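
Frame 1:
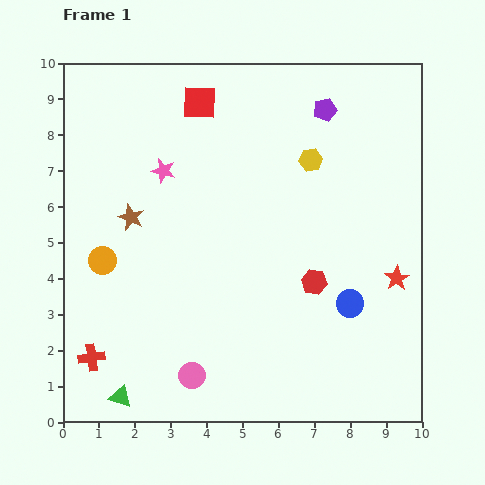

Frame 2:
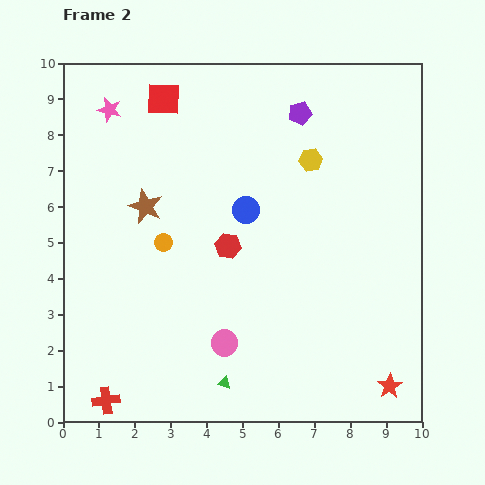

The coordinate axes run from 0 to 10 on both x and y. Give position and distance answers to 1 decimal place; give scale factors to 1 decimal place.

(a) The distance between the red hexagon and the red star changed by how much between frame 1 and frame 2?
+3.7

Distance in frame 1: 2.3. Distance in frame 2: 6.0.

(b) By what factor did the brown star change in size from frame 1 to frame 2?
1.3×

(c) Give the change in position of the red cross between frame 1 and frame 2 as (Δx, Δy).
(0.4, -1.2)

The red cross was at (0.8, 1.8) in frame 1 and (1.2, 0.6) in frame 2.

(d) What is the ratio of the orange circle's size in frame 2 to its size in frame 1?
0.6×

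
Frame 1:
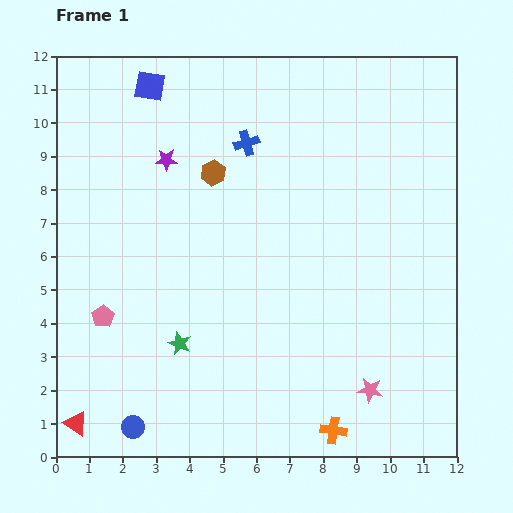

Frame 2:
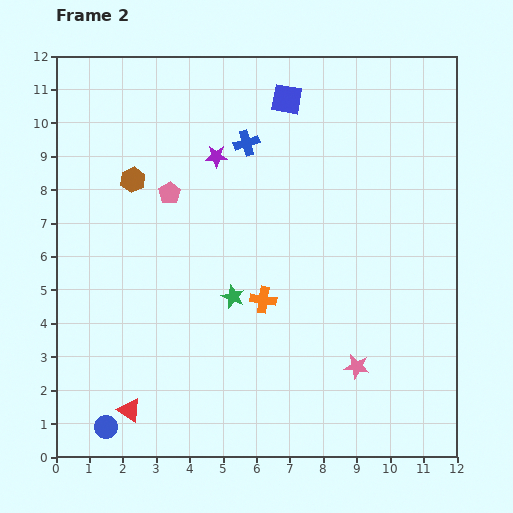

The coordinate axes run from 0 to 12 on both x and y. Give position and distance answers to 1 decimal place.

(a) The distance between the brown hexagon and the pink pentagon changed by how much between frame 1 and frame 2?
-4.2

Distance in frame 1: 5.4. Distance in frame 2: 1.2.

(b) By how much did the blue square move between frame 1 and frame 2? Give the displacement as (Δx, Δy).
(4.1, -0.4)

The blue square was at (2.8, 11.1) in frame 1 and (6.9, 10.7) in frame 2.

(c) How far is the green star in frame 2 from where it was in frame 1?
2.1

The green star moved from (3.7, 3.4) to (5.3, 4.8), a distance of √(1.6² + 1.4²) ≈ 2.1.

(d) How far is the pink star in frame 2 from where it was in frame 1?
0.8

The pink star moved from (9.4, 2.0) to (9.0, 2.7), a distance of √(0.4² + 0.7²) ≈ 0.8.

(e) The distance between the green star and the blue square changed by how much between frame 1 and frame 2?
-1.7

Distance in frame 1: 7.8. Distance in frame 2: 6.1.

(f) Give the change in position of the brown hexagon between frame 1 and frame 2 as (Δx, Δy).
(-2.4, -0.2)

The brown hexagon was at (4.7, 8.5) in frame 1 and (2.3, 8.3) in frame 2.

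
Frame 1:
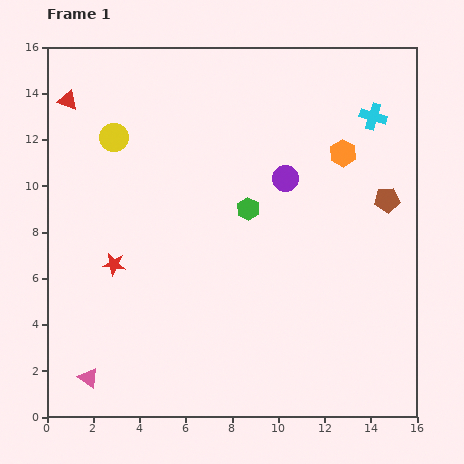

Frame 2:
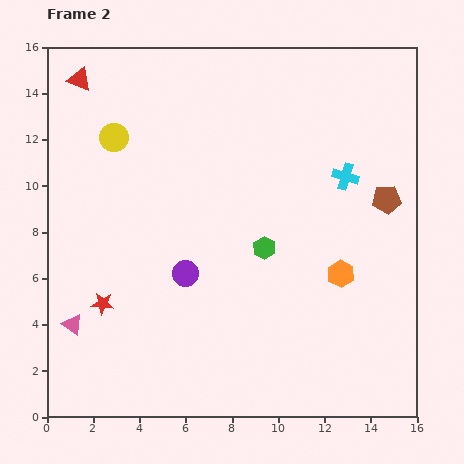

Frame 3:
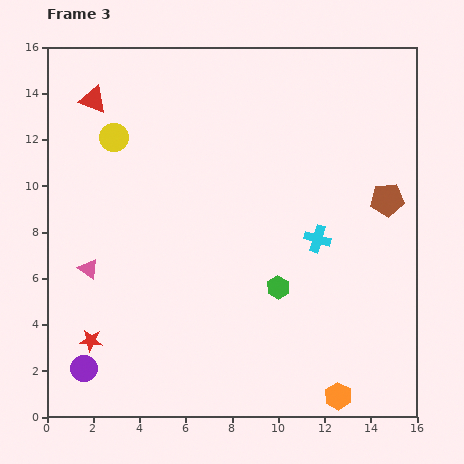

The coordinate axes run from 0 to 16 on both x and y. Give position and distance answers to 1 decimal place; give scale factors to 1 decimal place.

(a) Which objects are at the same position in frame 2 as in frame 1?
the yellow circle, the brown pentagon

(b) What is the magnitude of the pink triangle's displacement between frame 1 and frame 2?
2.4

The pink triangle moved from (1.8, 1.7) to (1.1, 4.0), a distance of √(0.7² + 2.3²) ≈ 2.4.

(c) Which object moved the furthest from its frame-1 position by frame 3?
the purple circle

(moved 12.0; next 10.5)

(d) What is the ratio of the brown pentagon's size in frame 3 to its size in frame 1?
1.3×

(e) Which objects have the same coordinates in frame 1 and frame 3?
the yellow circle, the brown pentagon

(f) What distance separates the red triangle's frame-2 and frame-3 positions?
1.1

The red triangle moved from (1.4, 14.6) to (2.0, 13.7), a distance of √(0.6² + 0.9²) ≈ 1.1.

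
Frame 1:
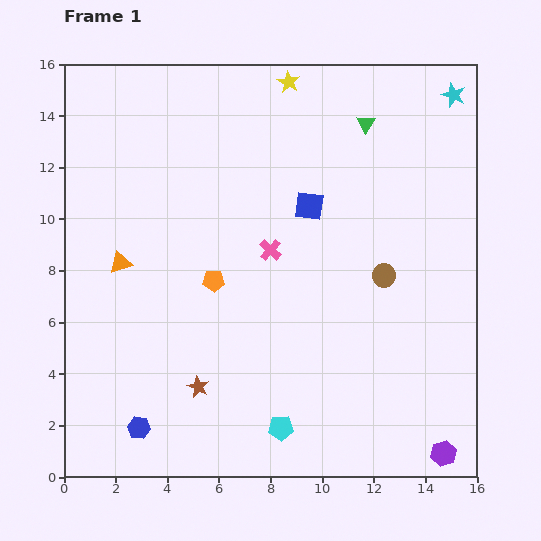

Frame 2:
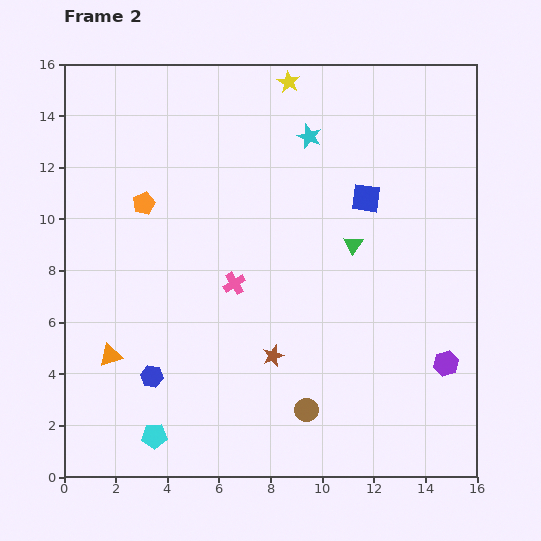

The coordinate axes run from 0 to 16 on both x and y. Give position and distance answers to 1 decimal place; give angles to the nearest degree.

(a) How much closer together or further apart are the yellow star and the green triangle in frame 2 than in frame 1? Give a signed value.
+3.4

Distance in frame 1: 3.4. Distance in frame 2: 6.8.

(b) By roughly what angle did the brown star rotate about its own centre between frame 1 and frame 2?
25° clockwise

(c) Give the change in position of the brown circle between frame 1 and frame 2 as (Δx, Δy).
(-3.0, -5.2)

The brown circle was at (12.4, 7.8) in frame 1 and (9.4, 2.6) in frame 2.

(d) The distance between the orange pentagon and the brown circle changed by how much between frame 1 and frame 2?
+3.6

Distance in frame 1: 6.6. Distance in frame 2: 10.2.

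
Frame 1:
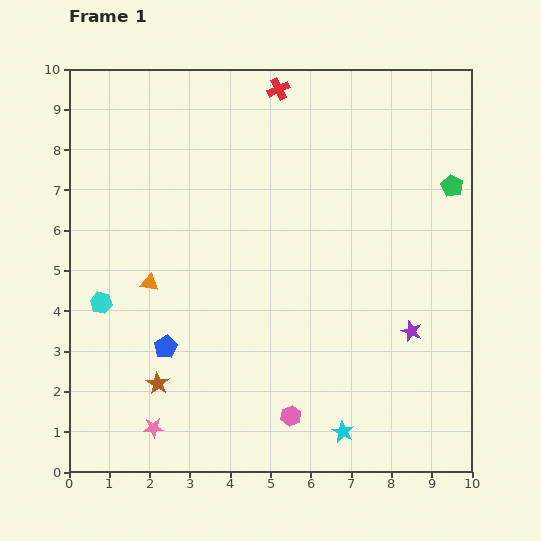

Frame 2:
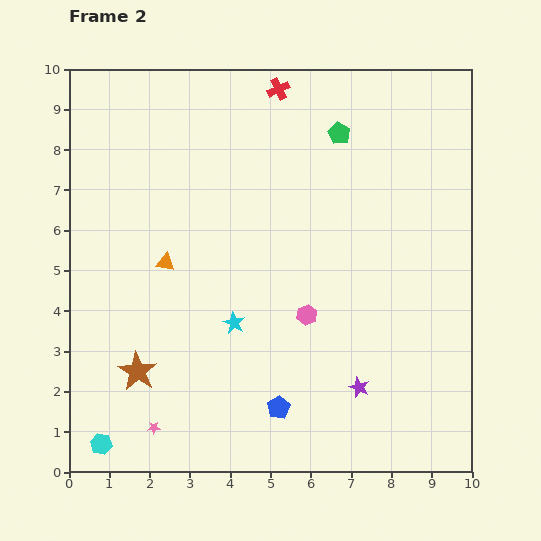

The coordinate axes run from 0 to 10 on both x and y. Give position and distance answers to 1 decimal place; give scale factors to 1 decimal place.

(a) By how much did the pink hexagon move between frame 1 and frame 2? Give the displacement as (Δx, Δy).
(0.4, 2.5)

The pink hexagon was at (5.5, 1.4) in frame 1 and (5.9, 3.9) in frame 2.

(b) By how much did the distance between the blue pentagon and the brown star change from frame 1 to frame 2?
+2.7

Distance in frame 1: 0.9. Distance in frame 2: 3.6.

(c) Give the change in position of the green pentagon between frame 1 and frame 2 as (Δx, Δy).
(-2.8, 1.3)

The green pentagon was at (9.5, 7.1) in frame 1 and (6.7, 8.4) in frame 2.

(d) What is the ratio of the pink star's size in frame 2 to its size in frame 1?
0.6×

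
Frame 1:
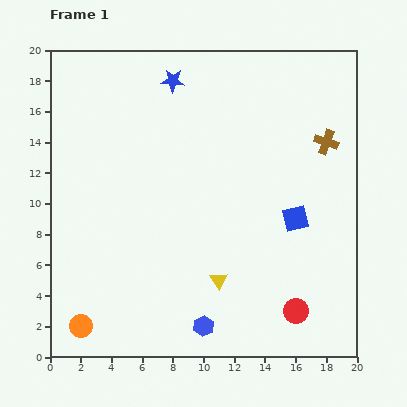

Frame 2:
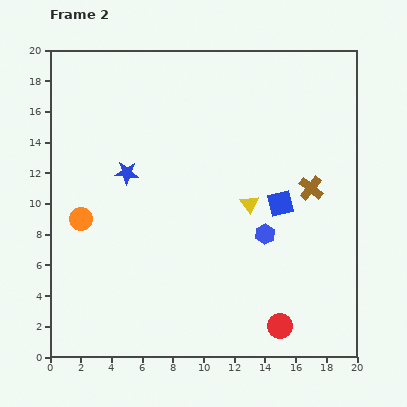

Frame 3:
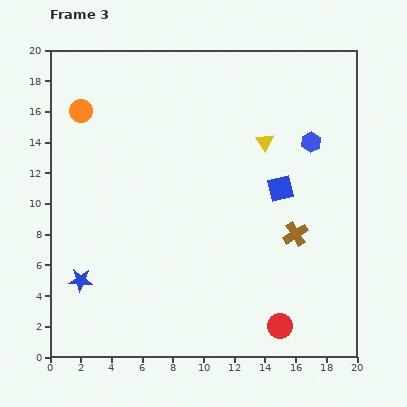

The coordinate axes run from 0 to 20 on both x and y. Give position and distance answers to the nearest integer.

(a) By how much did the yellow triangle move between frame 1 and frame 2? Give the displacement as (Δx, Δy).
(2, 5)

The yellow triangle was at (11, 5) in frame 1 and (13, 10) in frame 2.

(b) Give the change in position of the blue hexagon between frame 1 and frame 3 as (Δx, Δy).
(7, 12)

The blue hexagon was at (10, 2) in frame 1 and (17, 14) in frame 3.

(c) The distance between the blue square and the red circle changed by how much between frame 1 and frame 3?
+3

Distance in frame 1: 6. Distance in frame 3: 9.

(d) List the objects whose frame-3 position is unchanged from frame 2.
the red circle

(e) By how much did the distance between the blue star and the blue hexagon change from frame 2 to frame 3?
+7

Distance in frame 2: 10. Distance in frame 3: 17.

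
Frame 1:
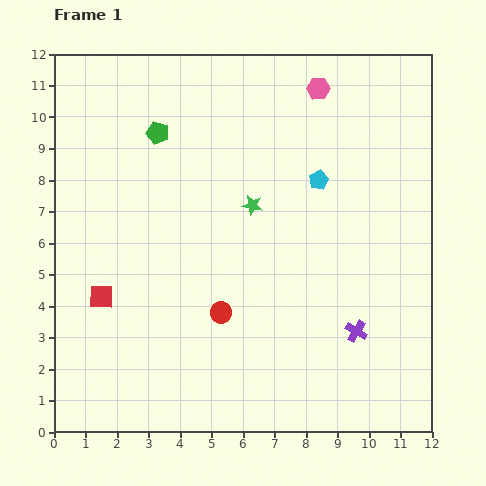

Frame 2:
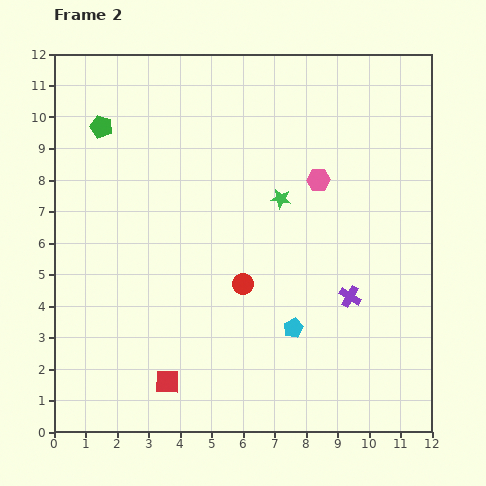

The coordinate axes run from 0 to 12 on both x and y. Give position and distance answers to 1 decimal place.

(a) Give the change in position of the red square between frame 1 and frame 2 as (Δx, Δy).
(2.1, -2.7)

The red square was at (1.5, 4.3) in frame 1 and (3.6, 1.6) in frame 2.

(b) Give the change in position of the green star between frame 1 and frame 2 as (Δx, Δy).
(0.9, 0.2)

The green star was at (6.3, 7.2) in frame 1 and (7.2, 7.4) in frame 2.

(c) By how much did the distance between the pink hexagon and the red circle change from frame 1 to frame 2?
-3.6

Distance in frame 1: 7.7. Distance in frame 2: 4.1.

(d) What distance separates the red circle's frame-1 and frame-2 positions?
1.1

The red circle moved from (5.3, 3.8) to (6.0, 4.7), a distance of √(0.7² + 0.9²) ≈ 1.1.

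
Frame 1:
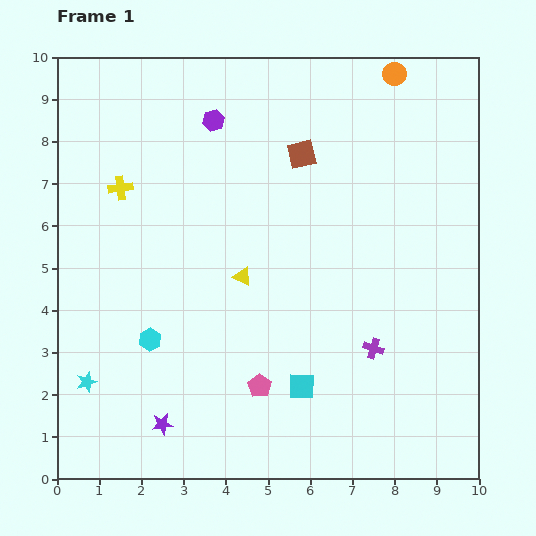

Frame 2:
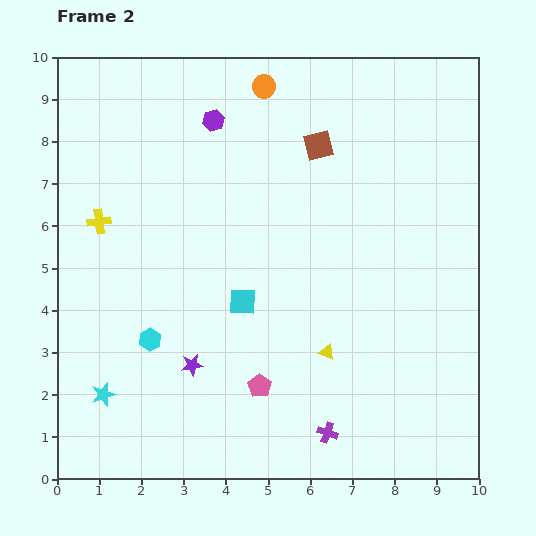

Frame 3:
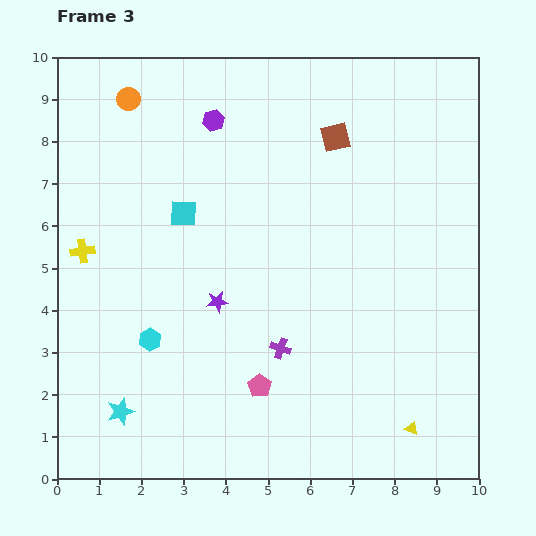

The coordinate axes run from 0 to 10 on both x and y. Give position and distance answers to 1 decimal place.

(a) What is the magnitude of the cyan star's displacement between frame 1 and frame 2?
0.5

The cyan star moved from (0.7, 2.3) to (1.1, 2.0), a distance of √(0.4² + 0.3²) ≈ 0.5.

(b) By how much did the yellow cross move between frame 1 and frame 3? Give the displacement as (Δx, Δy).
(-0.9, -1.5)

The yellow cross was at (1.5, 6.9) in frame 1 and (0.6, 5.4) in frame 3.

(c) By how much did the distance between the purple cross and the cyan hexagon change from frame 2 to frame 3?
-1.6

Distance in frame 2: 4.7. Distance in frame 3: 3.1.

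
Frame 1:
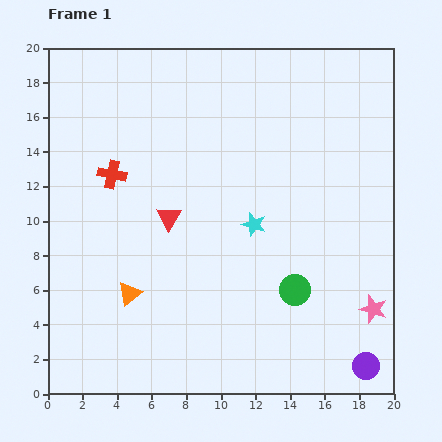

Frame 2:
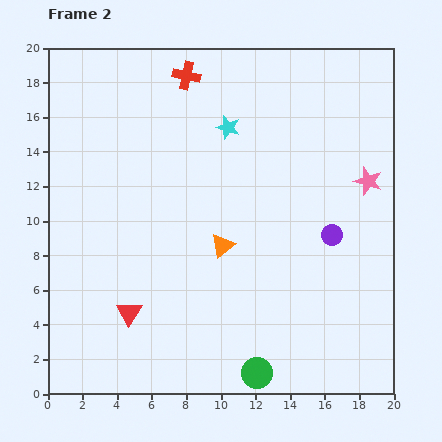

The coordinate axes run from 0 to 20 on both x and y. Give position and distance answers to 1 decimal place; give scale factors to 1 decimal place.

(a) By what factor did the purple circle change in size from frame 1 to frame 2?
0.8×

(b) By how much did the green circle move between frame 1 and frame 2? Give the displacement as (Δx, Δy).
(-2.2, -4.8)

The green circle was at (14.3, 6.0) in frame 1 and (12.1, 1.2) in frame 2.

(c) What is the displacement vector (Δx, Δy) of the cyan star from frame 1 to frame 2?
(-1.5, 5.6)

The cyan star was at (11.9, 9.8) in frame 1 and (10.4, 15.4) in frame 2.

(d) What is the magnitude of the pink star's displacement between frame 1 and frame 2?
7.4

The pink star moved from (18.8, 4.9) to (18.5, 12.3), a distance of √(0.3² + 7.4²) ≈ 7.4.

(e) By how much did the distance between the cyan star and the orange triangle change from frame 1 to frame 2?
-1.4

Distance in frame 1: 8.2. Distance in frame 2: 6.8.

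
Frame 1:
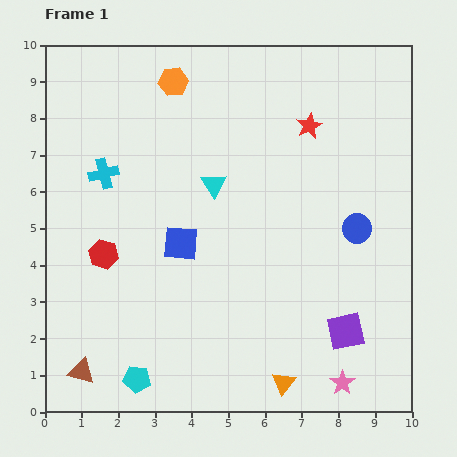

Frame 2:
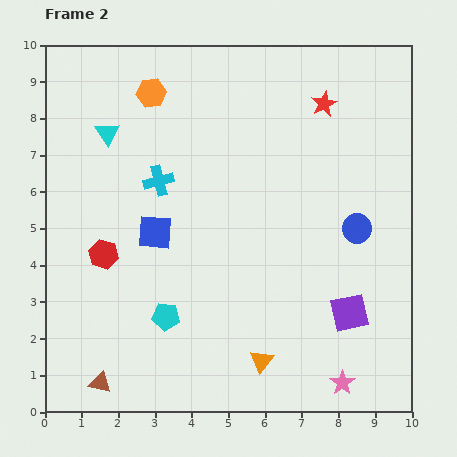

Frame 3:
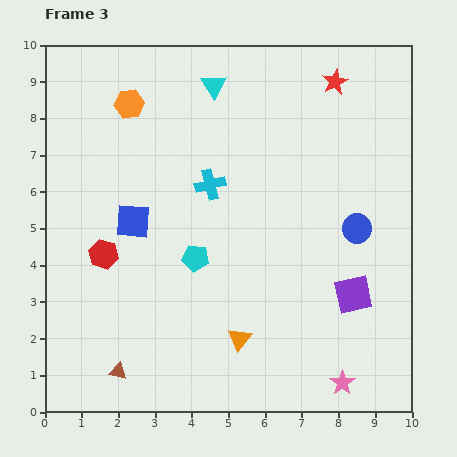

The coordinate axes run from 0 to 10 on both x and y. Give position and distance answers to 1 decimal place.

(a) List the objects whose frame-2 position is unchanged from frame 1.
the pink star, the blue circle, the red hexagon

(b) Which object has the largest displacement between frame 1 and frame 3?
the cyan pentagon

(moved 3.7; next 2.9)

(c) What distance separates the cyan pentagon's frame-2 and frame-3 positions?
1.8

The cyan pentagon moved from (3.3, 2.6) to (4.1, 4.2), a distance of √(0.8² + 1.6²) ≈ 1.8.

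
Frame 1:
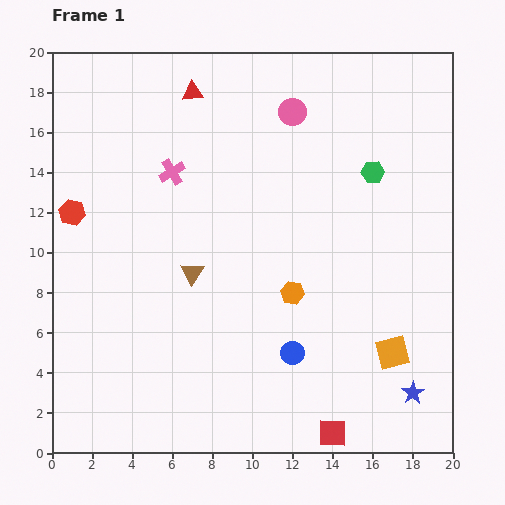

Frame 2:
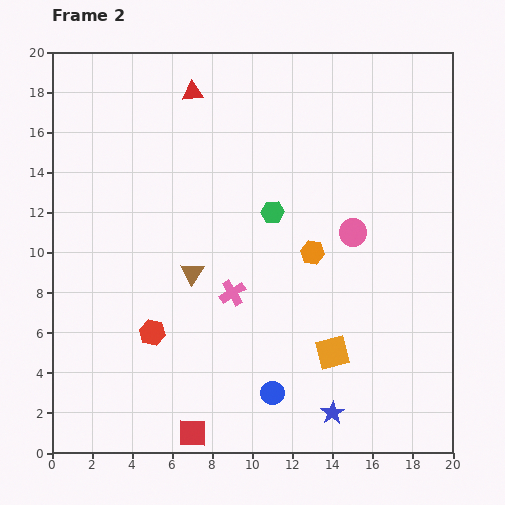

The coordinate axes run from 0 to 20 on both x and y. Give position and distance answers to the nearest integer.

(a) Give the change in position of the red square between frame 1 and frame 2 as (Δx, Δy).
(-7, 0)

The red square was at (14, 1) in frame 1 and (7, 1) in frame 2.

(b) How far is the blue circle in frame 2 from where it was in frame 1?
2

The blue circle moved from (12, 5) to (11, 3), a distance of √(1² + 2²) ≈ 2.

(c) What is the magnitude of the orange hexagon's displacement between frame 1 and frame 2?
2

The orange hexagon moved from (12, 8) to (13, 10), a distance of √(1² + 2²) ≈ 2.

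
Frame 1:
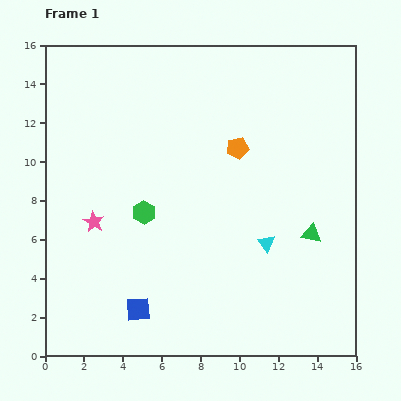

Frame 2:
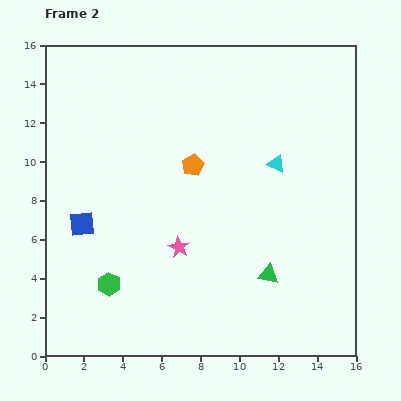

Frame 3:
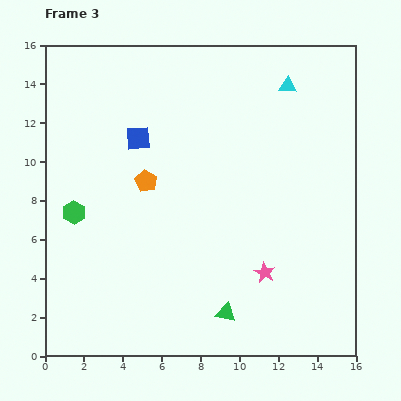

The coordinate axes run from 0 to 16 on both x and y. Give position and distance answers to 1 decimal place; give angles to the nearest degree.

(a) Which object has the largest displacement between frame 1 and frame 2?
the blue square

(moved 5.3; next 4.6)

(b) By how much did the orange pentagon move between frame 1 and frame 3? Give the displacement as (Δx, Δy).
(-4.7, -1.7)

The orange pentagon was at (9.9, 10.7) in frame 1 and (5.2, 9.0) in frame 3.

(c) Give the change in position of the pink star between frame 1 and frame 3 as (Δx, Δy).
(8.8, -2.6)

The pink star was at (2.5, 6.9) in frame 1 and (11.3, 4.3) in frame 3.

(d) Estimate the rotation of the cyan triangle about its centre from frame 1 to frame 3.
52° counter-clockwise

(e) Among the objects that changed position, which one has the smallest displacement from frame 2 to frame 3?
the orange pentagon

(moved 2.5)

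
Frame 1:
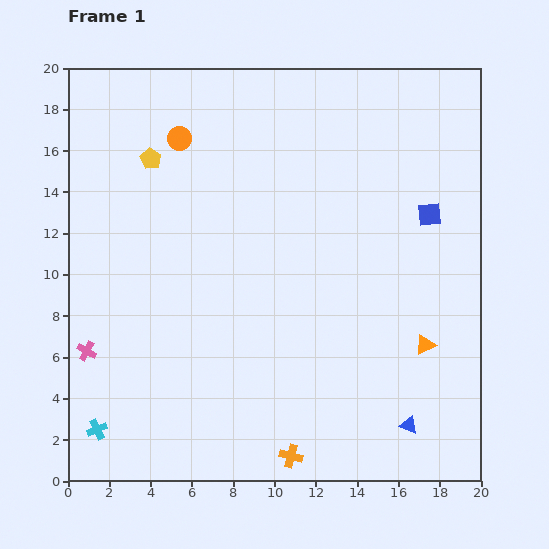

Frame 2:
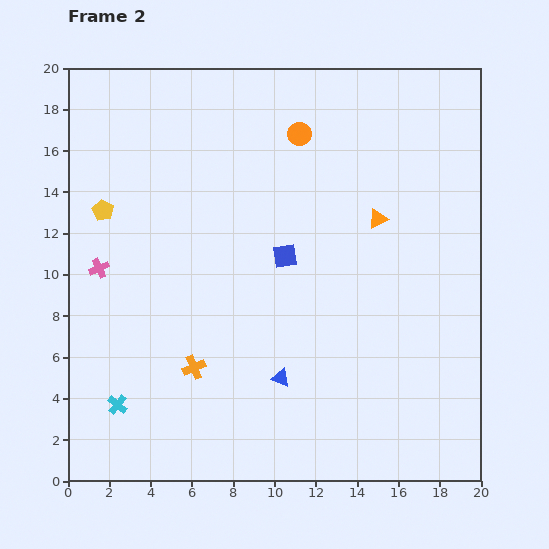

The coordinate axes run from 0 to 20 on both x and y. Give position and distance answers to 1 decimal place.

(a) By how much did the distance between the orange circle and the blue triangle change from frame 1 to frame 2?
-6.0

Distance in frame 1: 17.8. Distance in frame 2: 11.8.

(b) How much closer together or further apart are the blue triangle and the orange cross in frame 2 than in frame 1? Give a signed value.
-1.7

Distance in frame 1: 5.9. Distance in frame 2: 4.2.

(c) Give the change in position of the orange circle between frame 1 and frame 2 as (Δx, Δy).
(5.8, 0.2)

The orange circle was at (5.4, 16.6) in frame 1 and (11.2, 16.8) in frame 2.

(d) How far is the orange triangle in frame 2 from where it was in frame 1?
6.5

The orange triangle moved from (17.3, 6.6) to (15.0, 12.7), a distance of √(2.3² + 6.1²) ≈ 6.5.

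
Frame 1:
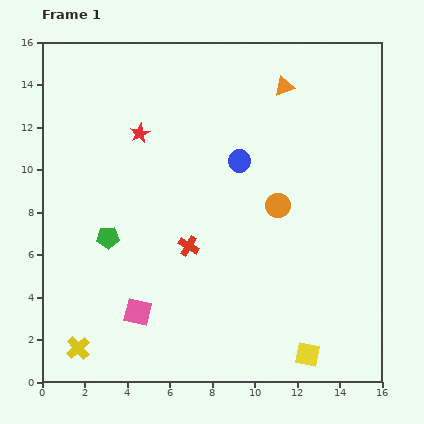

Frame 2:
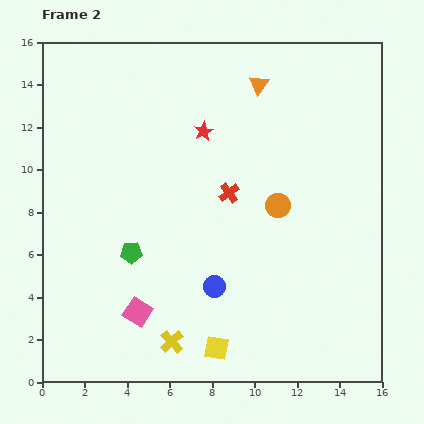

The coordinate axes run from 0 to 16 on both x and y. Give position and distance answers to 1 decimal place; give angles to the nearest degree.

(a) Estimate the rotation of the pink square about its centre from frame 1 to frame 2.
19° clockwise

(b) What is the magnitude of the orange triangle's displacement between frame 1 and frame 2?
1.2

The orange triangle moved from (11.4, 13.9) to (10.2, 14.0), a distance of √(1.2² + 0.1²) ≈ 1.2.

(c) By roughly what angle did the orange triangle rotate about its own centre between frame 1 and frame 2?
34° counter-clockwise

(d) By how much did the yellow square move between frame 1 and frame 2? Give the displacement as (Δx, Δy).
(-4.3, 0.3)

The yellow square was at (12.5, 1.3) in frame 1 and (8.2, 1.6) in frame 2.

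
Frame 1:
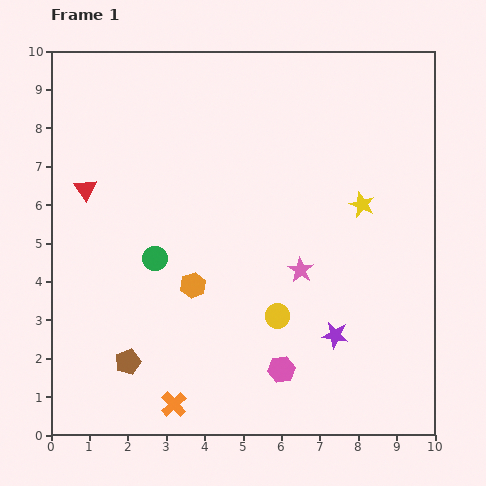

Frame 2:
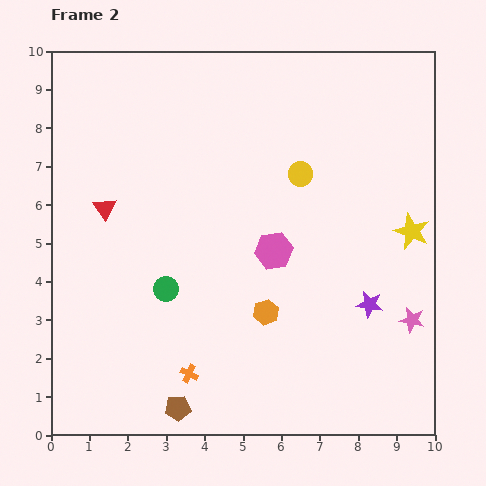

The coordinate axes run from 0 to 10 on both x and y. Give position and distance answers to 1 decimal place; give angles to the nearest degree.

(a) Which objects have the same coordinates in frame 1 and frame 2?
none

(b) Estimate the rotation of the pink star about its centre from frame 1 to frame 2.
20° counter-clockwise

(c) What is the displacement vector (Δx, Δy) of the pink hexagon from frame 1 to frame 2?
(-0.2, 3.1)

The pink hexagon was at (6.0, 1.7) in frame 1 and (5.8, 4.8) in frame 2.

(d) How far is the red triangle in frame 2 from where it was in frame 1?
0.7

The red triangle moved from (0.9, 6.4) to (1.4, 5.9), a distance of √(0.5² + 0.5²) ≈ 0.7.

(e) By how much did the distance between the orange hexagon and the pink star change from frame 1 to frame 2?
+1.0

Distance in frame 1: 2.8. Distance in frame 2: 3.8.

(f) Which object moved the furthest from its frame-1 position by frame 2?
the yellow circle

(moved 3.7; next 3.2)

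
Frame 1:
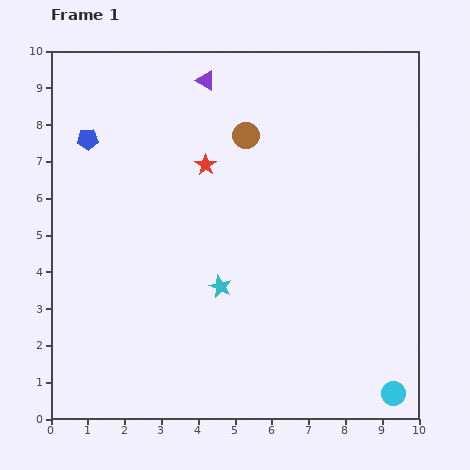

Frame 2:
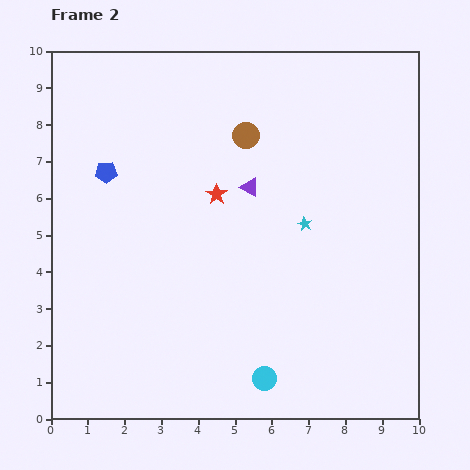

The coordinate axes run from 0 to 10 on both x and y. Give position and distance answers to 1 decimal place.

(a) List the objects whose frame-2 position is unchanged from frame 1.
the brown circle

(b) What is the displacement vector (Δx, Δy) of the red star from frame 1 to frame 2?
(0.3, -0.8)

The red star was at (4.2, 6.9) in frame 1 and (4.5, 6.1) in frame 2.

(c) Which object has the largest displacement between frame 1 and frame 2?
the cyan circle

(moved 3.5; next 3.1)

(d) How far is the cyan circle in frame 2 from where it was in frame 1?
3.5

The cyan circle moved from (9.3, 0.7) to (5.8, 1.1), a distance of √(3.5² + 0.4²) ≈ 3.5.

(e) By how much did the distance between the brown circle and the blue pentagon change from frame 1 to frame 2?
-0.4

Distance in frame 1: 4.3. Distance in frame 2: 3.9.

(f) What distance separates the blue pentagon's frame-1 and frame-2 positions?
1.0

The blue pentagon moved from (1.0, 7.6) to (1.5, 6.7), a distance of √(0.5² + 0.9²) ≈ 1.0.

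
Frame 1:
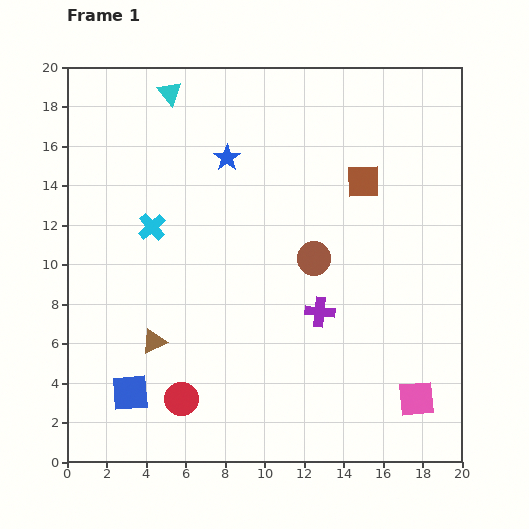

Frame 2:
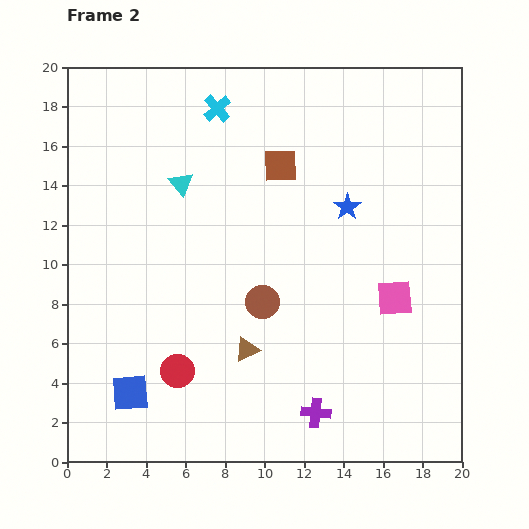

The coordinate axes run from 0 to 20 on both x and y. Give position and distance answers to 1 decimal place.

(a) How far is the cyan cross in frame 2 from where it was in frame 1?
6.8

The cyan cross moved from (4.3, 11.9) to (7.6, 17.9), a distance of √(3.3² + 6.0²) ≈ 6.8.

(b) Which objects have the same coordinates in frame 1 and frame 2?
the blue square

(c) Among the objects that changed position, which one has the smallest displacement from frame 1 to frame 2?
the red circle

(moved 1.4)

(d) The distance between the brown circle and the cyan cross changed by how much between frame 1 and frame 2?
+1.7

Distance in frame 1: 8.4. Distance in frame 2: 10.1.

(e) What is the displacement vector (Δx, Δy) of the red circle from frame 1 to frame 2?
(-0.2, 1.4)

The red circle was at (5.8, 3.2) in frame 1 and (5.6, 4.6) in frame 2.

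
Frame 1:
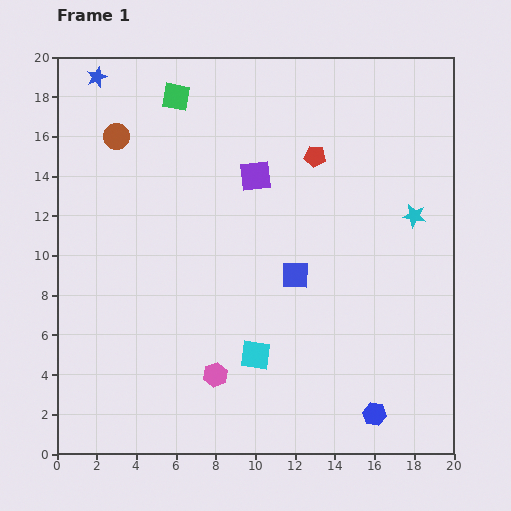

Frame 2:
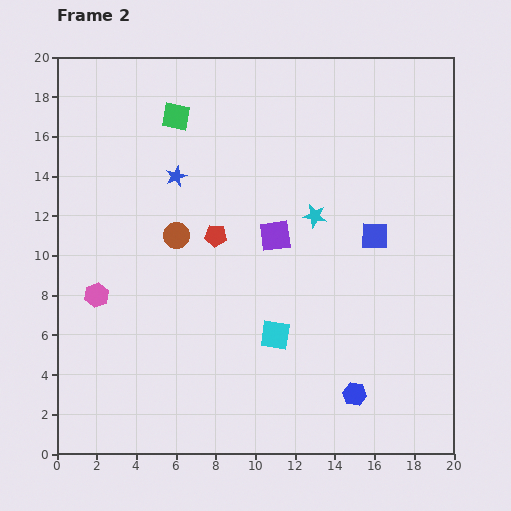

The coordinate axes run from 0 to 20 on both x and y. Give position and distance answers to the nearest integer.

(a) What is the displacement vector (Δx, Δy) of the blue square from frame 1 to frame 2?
(4, 2)

The blue square was at (12, 9) in frame 1 and (16, 11) in frame 2.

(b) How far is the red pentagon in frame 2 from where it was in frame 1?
6

The red pentagon moved from (13, 15) to (8, 11), a distance of √(5² + 4²) ≈ 6.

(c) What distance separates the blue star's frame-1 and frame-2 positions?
6

The blue star moved from (2, 19) to (6, 14), a distance of √(4² + 5²) ≈ 6.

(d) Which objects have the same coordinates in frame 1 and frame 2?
none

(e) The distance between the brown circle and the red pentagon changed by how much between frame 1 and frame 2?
-8

Distance in frame 1: 10. Distance in frame 2: 2.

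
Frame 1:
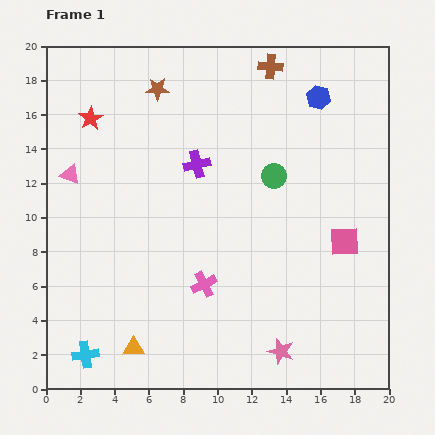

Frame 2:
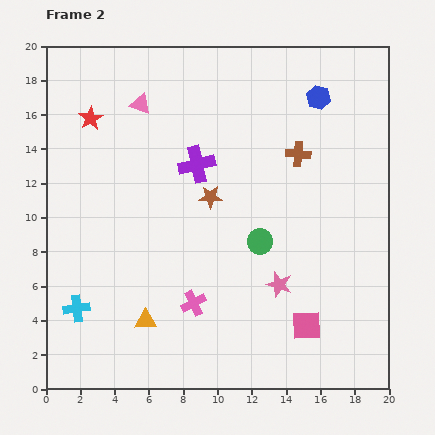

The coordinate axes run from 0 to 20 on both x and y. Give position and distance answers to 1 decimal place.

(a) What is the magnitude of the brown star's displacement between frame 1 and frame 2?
7.0

The brown star moved from (6.5, 17.5) to (9.6, 11.2), a distance of √(3.1² + 6.3²) ≈ 7.0.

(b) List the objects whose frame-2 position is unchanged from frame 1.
the purple cross, the blue hexagon, the red star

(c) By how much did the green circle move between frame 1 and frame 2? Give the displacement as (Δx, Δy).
(-0.8, -3.8)

The green circle was at (13.3, 12.4) in frame 1 and (12.5, 8.6) in frame 2.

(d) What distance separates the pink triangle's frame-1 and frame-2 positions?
5.8

The pink triangle moved from (1.4, 12.5) to (5.5, 16.6), a distance of √(4.1² + 4.1²) ≈ 5.8.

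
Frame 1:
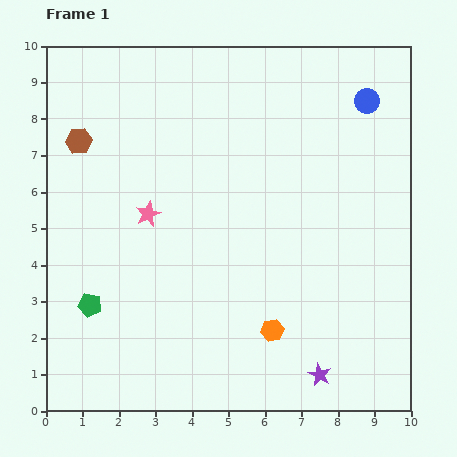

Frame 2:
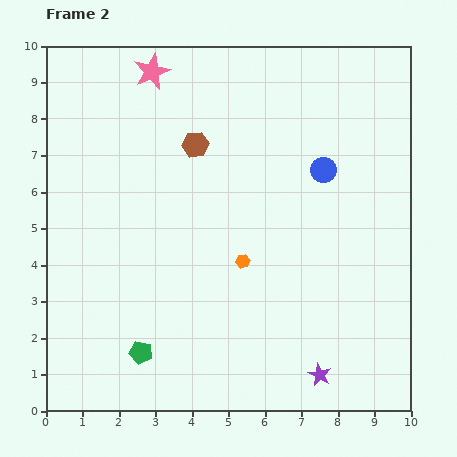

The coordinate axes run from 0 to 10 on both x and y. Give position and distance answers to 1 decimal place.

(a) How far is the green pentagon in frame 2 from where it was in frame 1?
1.9

The green pentagon moved from (1.2, 2.9) to (2.6, 1.6), a distance of √(1.4² + 1.3²) ≈ 1.9.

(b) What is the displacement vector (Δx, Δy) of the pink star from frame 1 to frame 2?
(0.1, 3.9)

The pink star was at (2.8, 5.4) in frame 1 and (2.9, 9.3) in frame 2.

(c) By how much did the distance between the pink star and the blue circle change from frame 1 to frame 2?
-1.4

Distance in frame 1: 6.8. Distance in frame 2: 5.4.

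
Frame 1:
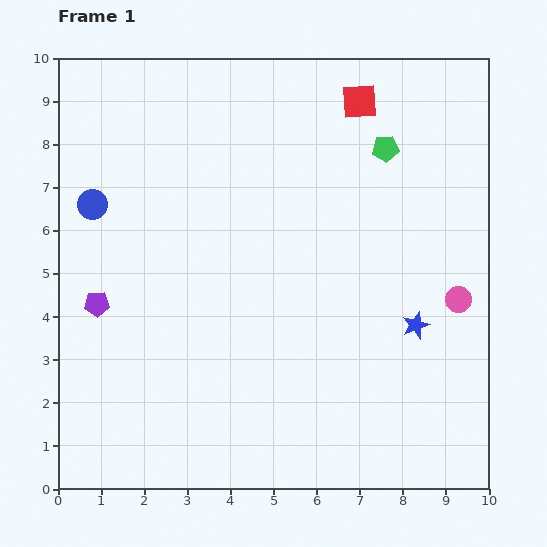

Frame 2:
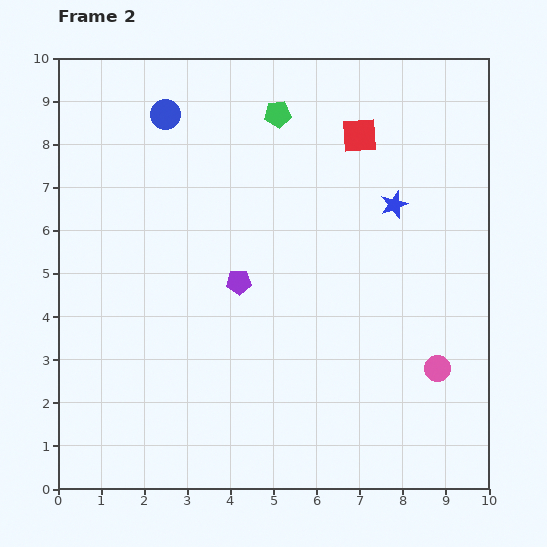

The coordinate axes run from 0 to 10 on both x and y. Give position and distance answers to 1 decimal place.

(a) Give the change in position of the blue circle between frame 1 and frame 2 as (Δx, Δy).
(1.7, 2.1)

The blue circle was at (0.8, 6.6) in frame 1 and (2.5, 8.7) in frame 2.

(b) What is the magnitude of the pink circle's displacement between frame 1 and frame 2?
1.7

The pink circle moved from (9.3, 4.4) to (8.8, 2.8), a distance of √(0.5² + 1.6²) ≈ 1.7.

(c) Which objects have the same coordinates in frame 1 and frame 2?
none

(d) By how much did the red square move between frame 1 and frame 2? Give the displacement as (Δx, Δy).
(0.0, -0.8)

The red square was at (7.0, 9.0) in frame 1 and (7.0, 8.2) in frame 2.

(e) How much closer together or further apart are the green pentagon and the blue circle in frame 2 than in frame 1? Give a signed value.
-4.3

Distance in frame 1: 6.9. Distance in frame 2: 2.6.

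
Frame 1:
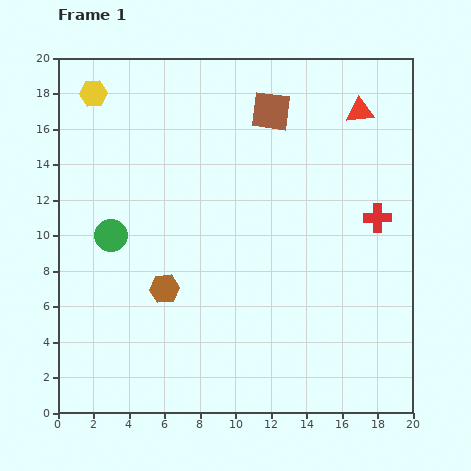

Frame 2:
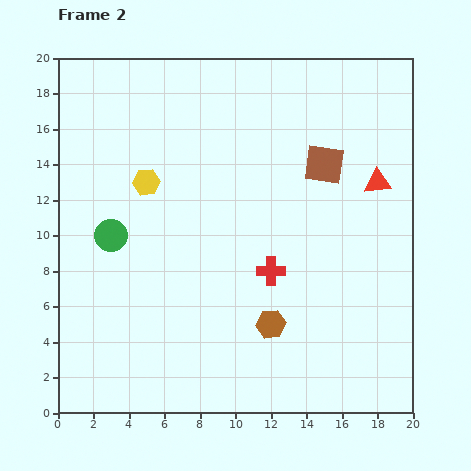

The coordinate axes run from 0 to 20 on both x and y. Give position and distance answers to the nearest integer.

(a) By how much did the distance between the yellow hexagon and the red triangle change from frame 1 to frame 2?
-2

Distance in frame 1: 15. Distance in frame 2: 13.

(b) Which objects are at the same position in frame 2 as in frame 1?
the green circle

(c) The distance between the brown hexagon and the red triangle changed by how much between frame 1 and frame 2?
-5

Distance in frame 1: 15. Distance in frame 2: 10.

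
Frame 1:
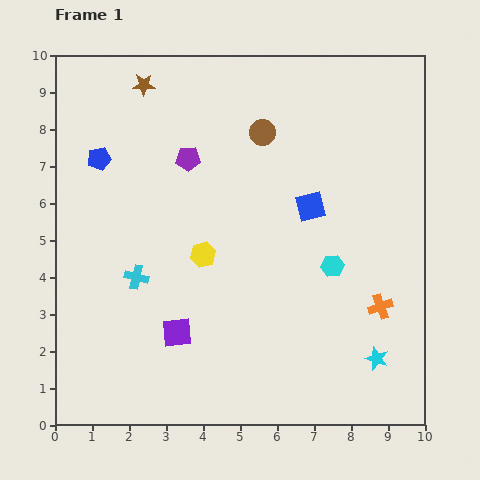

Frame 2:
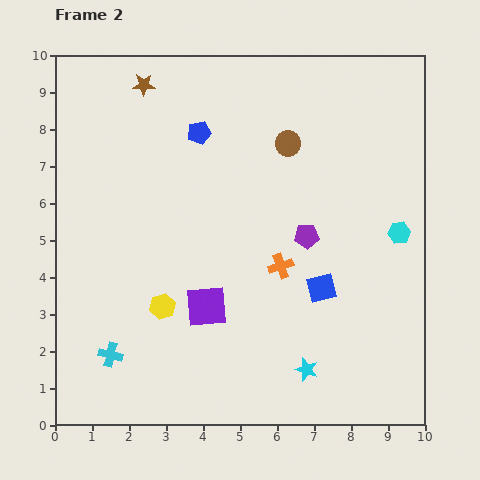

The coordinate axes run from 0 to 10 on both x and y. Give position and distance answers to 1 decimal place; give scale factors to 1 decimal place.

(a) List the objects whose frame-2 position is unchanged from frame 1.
the brown star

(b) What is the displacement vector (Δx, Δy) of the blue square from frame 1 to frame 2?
(0.3, -2.2)

The blue square was at (6.9, 5.9) in frame 1 and (7.2, 3.7) in frame 2.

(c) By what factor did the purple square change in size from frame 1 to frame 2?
1.4×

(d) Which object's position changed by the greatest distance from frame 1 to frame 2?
the purple pentagon

(moved 3.8; next 2.9)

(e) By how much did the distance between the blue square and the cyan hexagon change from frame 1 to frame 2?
+0.9

Distance in frame 1: 1.7. Distance in frame 2: 2.6.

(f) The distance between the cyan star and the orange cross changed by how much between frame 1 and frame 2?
+1.5

Distance in frame 1: 1.4. Distance in frame 2: 2.9.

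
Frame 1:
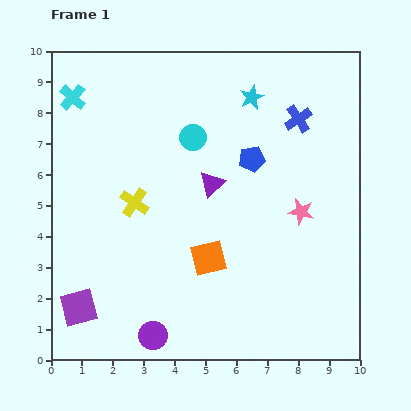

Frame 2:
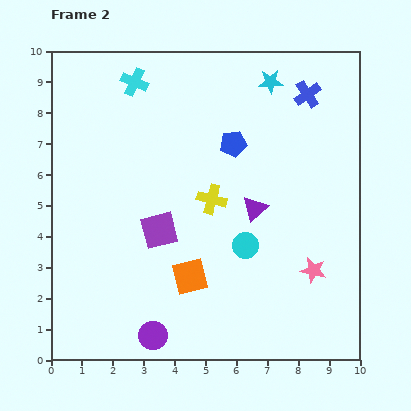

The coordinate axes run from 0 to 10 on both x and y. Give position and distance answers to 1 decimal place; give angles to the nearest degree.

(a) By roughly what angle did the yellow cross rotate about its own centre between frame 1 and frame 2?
19° counter-clockwise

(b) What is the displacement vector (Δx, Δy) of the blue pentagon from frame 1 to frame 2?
(-0.6, 0.5)

The blue pentagon was at (6.5, 6.5) in frame 1 and (5.9, 7.0) in frame 2.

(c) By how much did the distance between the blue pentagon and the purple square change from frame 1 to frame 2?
-3.7

Distance in frame 1: 7.4. Distance in frame 2: 3.7.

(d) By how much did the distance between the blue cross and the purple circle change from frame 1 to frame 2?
+0.9

Distance in frame 1: 8.4. Distance in frame 2: 9.3.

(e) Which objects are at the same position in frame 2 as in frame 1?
the purple circle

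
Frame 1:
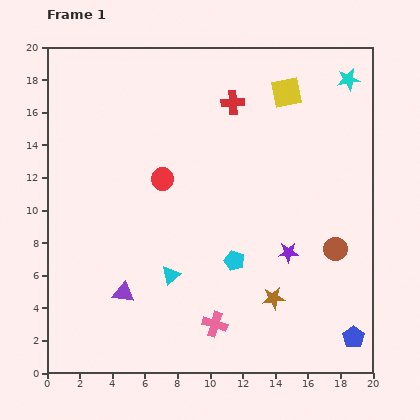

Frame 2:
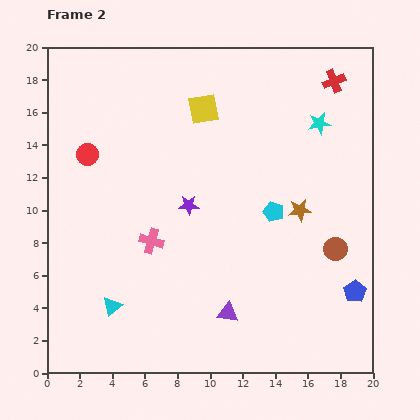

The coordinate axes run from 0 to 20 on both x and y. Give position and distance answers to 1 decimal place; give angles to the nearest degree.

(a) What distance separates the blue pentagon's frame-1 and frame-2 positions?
2.8

The blue pentagon moved from (18.8, 2.2) to (18.9, 5.0), a distance of √(0.1² + 2.8²) ≈ 2.8.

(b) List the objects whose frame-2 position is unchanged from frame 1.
the brown circle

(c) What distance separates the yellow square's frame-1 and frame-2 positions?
5.2

The yellow square moved from (14.7, 17.2) to (9.6, 16.2), a distance of √(5.1² + 1.0²) ≈ 5.2.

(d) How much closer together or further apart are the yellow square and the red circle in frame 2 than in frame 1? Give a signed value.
-1.7

Distance in frame 1: 9.3. Distance in frame 2: 7.6.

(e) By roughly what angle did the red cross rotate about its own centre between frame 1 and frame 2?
18° counter-clockwise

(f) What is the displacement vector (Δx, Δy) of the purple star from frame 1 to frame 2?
(-6.1, 2.9)

The purple star was at (14.8, 7.4) in frame 1 and (8.7, 10.3) in frame 2.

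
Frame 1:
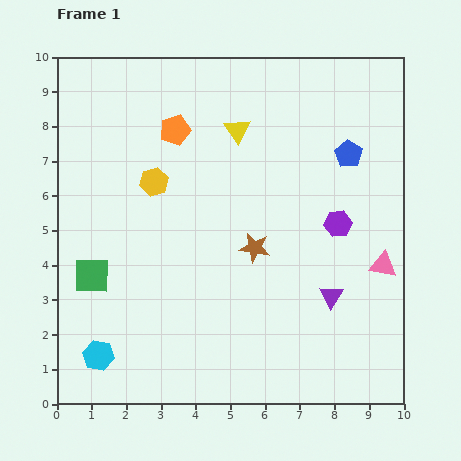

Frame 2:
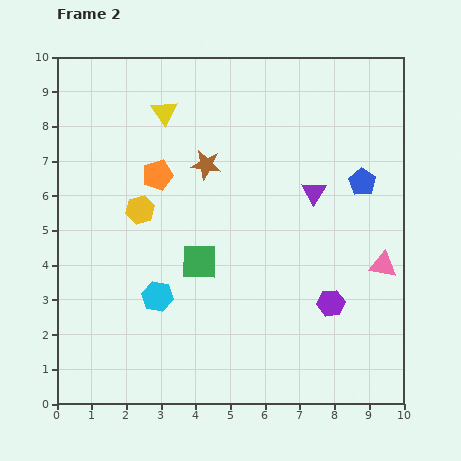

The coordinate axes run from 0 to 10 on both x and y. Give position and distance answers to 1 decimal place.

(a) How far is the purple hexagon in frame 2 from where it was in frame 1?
2.3

The purple hexagon moved from (8.1, 5.2) to (7.9, 2.9), a distance of √(0.2² + 2.3²) ≈ 2.3.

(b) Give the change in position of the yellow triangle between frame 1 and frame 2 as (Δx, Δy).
(-2.1, 0.5)

The yellow triangle was at (5.2, 7.9) in frame 1 and (3.1, 8.4) in frame 2.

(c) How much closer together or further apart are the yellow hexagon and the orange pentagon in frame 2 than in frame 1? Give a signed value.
-0.5

Distance in frame 1: 1.6. Distance in frame 2: 1.1.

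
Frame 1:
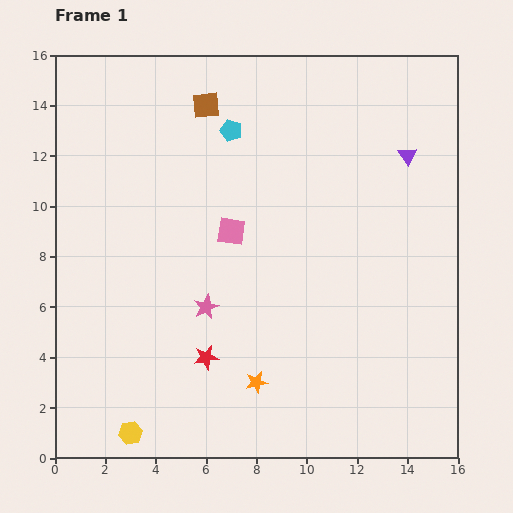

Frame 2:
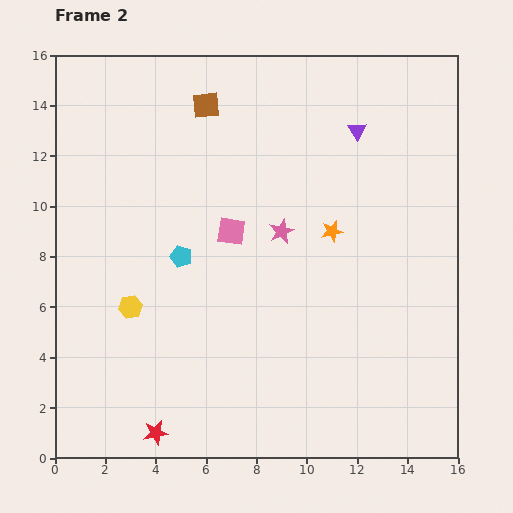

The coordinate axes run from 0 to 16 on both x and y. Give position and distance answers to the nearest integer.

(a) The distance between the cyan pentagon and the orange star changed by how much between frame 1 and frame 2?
-4

Distance in frame 1: 10. Distance in frame 2: 6.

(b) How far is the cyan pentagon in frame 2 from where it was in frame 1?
5

The cyan pentagon moved from (7, 13) to (5, 8), a distance of √(2² + 5²) ≈ 5.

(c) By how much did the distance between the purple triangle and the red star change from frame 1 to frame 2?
+3

Distance in frame 1: 11. Distance in frame 2: 14.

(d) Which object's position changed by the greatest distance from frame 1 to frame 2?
the orange star

(moved 7; next 5)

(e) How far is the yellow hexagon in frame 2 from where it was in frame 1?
5

The yellow hexagon moved from (3, 1) to (3, 6), a distance of √(0² + 5²) ≈ 5.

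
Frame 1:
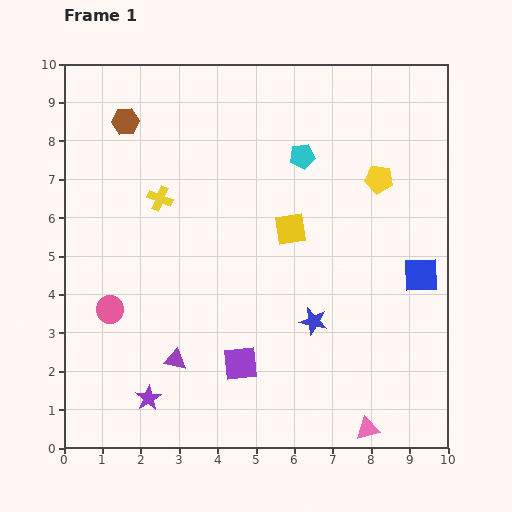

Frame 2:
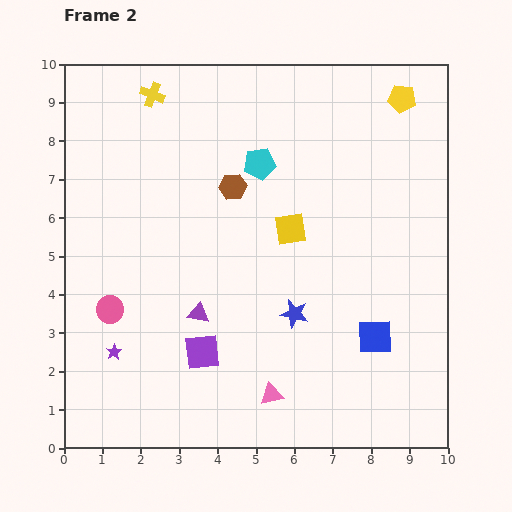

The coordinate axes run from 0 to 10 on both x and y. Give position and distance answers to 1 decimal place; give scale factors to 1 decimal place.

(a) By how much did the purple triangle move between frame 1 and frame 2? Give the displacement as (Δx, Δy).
(0.6, 1.2)

The purple triangle was at (2.9, 2.3) in frame 1 and (3.5, 3.5) in frame 2.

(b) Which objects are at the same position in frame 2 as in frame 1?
the yellow square, the pink circle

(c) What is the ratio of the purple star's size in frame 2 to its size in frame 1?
0.6×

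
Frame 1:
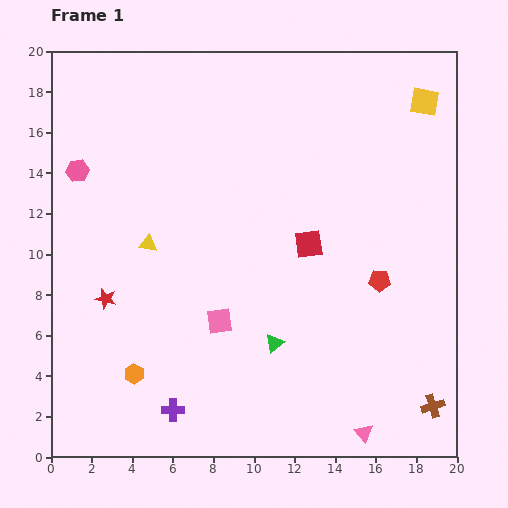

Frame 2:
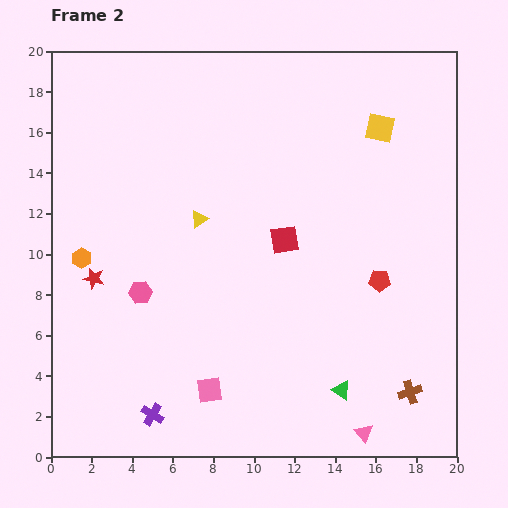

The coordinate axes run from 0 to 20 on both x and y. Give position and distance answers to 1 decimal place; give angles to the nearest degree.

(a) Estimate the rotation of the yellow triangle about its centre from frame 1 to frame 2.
42° counter-clockwise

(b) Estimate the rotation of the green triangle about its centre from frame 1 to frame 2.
48° counter-clockwise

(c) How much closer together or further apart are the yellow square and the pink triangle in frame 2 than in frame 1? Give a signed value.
-1.6

Distance in frame 1: 16.6. Distance in frame 2: 15.0.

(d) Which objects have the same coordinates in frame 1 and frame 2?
the red pentagon, the pink triangle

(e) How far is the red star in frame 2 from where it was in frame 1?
1.2

The red star moved from (2.7, 7.8) to (2.1, 8.8), a distance of √(0.6² + 1.0²) ≈ 1.2.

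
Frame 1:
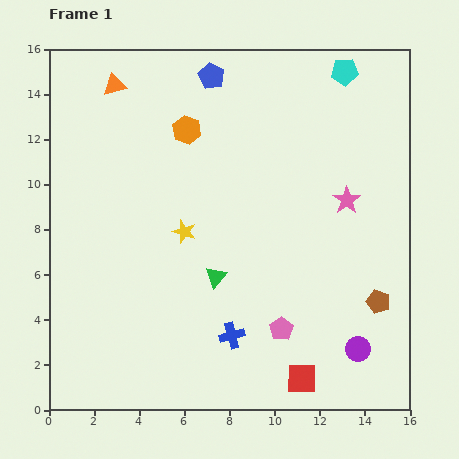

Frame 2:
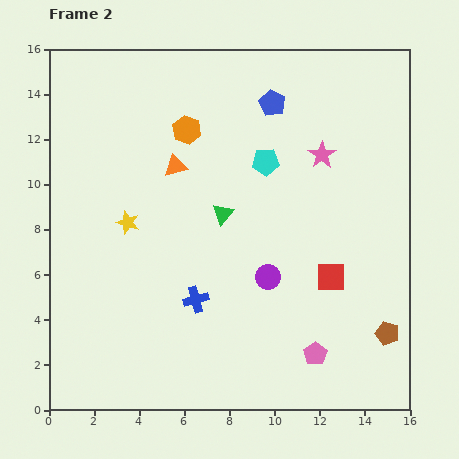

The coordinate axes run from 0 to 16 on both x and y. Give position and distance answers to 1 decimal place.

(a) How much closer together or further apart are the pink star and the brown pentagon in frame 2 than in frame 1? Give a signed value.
+3.7

Distance in frame 1: 4.7. Distance in frame 2: 8.4.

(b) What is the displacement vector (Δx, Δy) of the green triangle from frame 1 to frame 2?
(0.3, 2.8)

The green triangle was at (7.4, 5.9) in frame 1 and (7.7, 8.7) in frame 2.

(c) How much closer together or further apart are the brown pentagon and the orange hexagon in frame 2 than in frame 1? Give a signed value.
+1.3

Distance in frame 1: 11.4. Distance in frame 2: 12.7.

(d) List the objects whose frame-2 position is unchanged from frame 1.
the orange hexagon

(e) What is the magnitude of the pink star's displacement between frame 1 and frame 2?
2.3

The pink star moved from (13.2, 9.3) to (12.1, 11.3), a distance of √(1.1² + 2.0²) ≈ 2.3.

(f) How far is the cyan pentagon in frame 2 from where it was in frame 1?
5.3

The cyan pentagon moved from (13.1, 15.0) to (9.6, 11.0), a distance of √(3.5² + 4.0²) ≈ 5.3.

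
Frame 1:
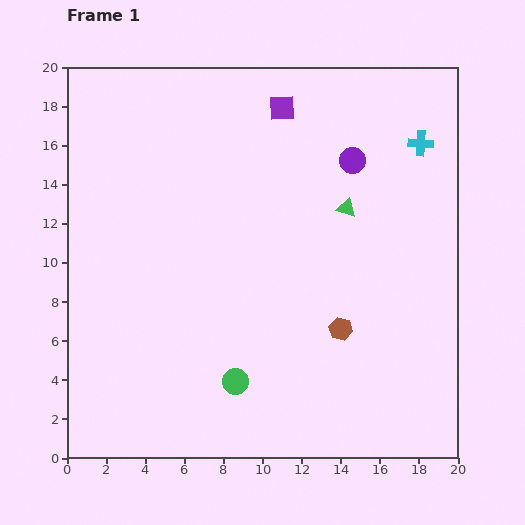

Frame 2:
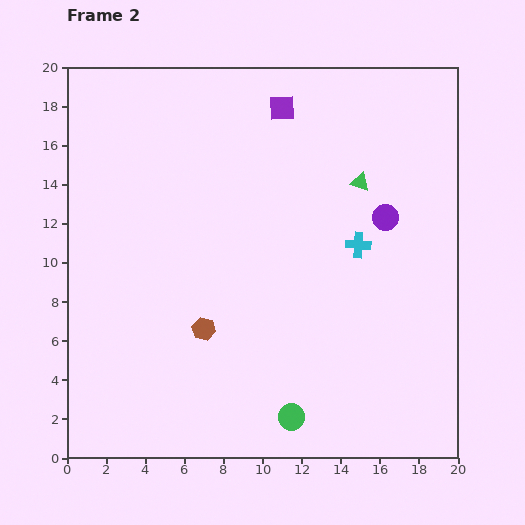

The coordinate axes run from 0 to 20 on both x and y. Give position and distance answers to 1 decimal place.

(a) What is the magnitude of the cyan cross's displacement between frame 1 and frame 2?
6.1

The cyan cross moved from (18.1, 16.1) to (14.9, 10.9), a distance of √(3.2² + 5.2²) ≈ 6.1.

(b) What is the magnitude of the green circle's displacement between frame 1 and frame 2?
3.4

The green circle moved from (8.6, 3.9) to (11.5, 2.1), a distance of √(2.9² + 1.8²) ≈ 3.4.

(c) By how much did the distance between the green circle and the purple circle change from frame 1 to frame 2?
-1.5

Distance in frame 1: 12.8. Distance in frame 2: 11.3.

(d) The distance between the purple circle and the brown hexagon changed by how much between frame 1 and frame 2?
+2.3

Distance in frame 1: 8.6. Distance in frame 2: 10.9.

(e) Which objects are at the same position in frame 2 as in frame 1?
the purple square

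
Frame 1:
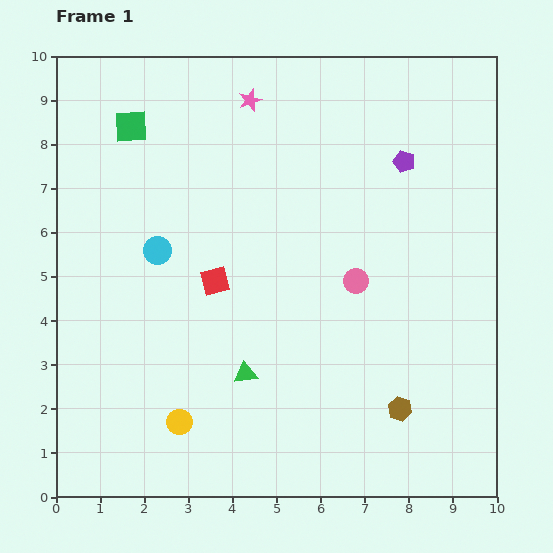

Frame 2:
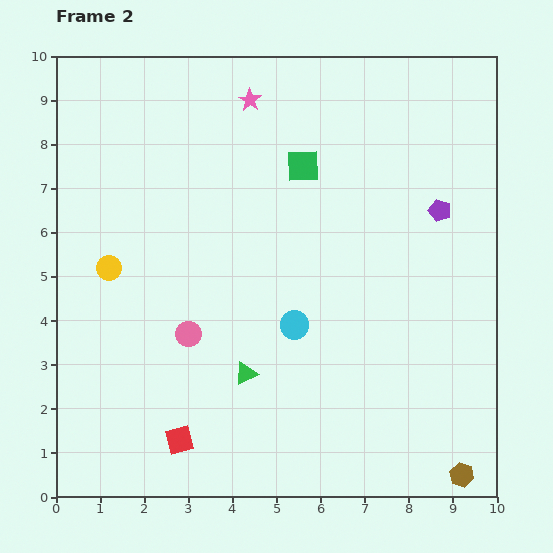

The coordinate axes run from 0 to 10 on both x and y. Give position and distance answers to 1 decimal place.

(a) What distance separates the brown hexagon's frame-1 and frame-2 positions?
2.1

The brown hexagon moved from (7.8, 2.0) to (9.2, 0.5), a distance of √(1.4² + 1.5²) ≈ 2.1.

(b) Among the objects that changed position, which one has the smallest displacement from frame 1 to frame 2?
the purple pentagon

(moved 1.4)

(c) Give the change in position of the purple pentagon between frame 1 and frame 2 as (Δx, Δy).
(0.8, -1.1)

The purple pentagon was at (7.9, 7.6) in frame 1 and (8.7, 6.5) in frame 2.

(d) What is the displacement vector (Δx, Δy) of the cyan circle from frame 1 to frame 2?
(3.1, -1.7)

The cyan circle was at (2.3, 5.6) in frame 1 and (5.4, 3.9) in frame 2.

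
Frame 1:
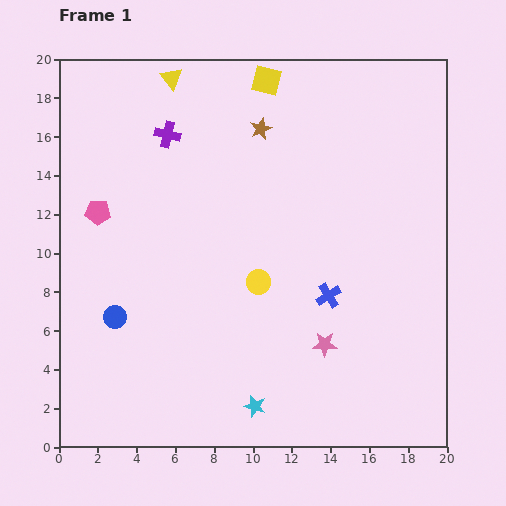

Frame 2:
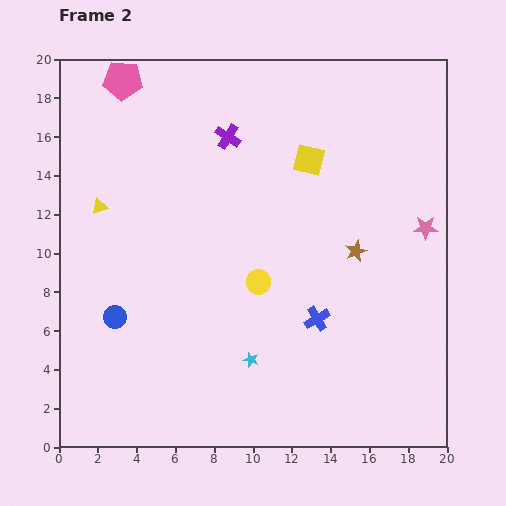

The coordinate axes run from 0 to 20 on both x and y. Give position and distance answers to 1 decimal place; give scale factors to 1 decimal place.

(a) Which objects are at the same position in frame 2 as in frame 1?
the yellow circle, the blue circle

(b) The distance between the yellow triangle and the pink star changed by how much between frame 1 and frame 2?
+1.0

Distance in frame 1: 15.8. Distance in frame 2: 16.8.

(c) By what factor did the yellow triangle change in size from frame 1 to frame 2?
0.7×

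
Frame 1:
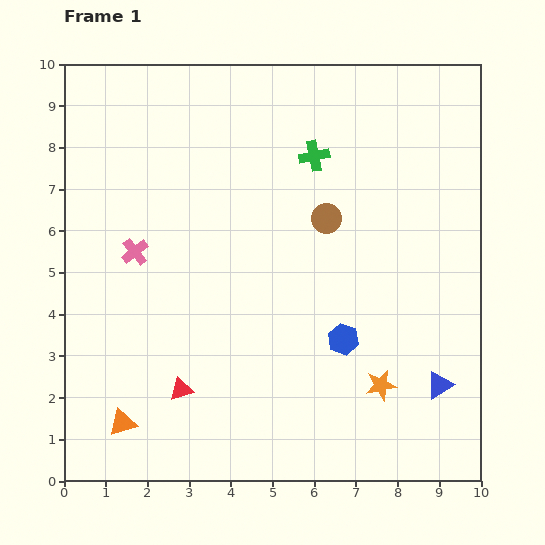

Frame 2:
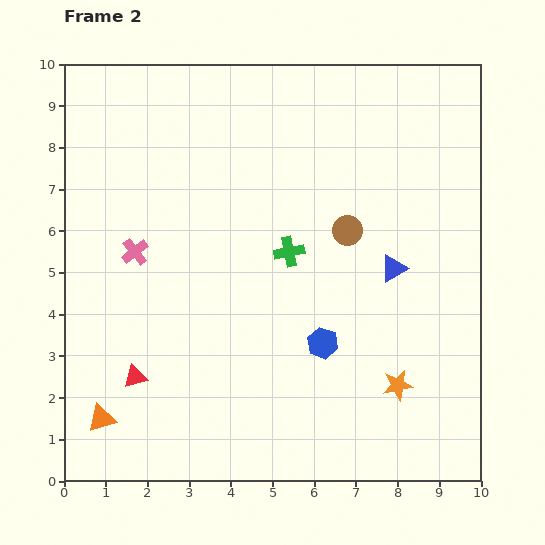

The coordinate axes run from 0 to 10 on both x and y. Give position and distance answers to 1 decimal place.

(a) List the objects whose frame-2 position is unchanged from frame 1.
the pink cross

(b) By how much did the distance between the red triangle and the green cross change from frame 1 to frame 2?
-1.6

Distance in frame 1: 6.4. Distance in frame 2: 4.8.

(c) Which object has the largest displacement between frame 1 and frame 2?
the blue triangle

(moved 3.0; next 2.4)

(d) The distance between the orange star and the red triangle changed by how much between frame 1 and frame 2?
+1.5

Distance in frame 1: 4.8. Distance in frame 2: 6.3.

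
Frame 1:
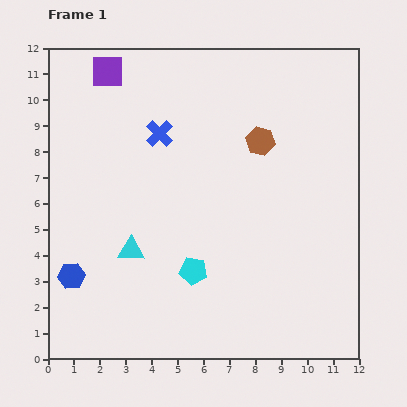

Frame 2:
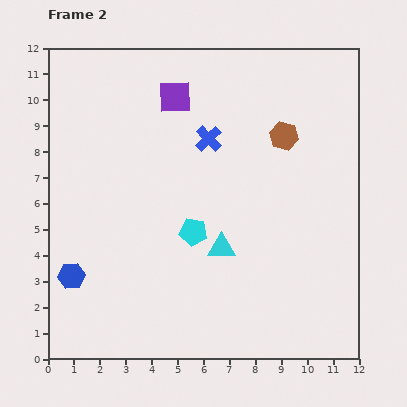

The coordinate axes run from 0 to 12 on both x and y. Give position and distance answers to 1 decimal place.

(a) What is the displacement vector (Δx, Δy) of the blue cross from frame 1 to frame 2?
(1.9, -0.2)

The blue cross was at (4.3, 8.7) in frame 1 and (6.2, 8.5) in frame 2.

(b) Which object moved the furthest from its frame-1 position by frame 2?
the cyan triangle

(moved 3.5; next 2.8)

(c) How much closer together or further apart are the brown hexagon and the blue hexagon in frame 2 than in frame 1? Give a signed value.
+0.8

Distance in frame 1: 9.0. Distance in frame 2: 9.8.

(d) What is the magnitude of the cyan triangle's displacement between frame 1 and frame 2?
3.5

The cyan triangle moved from (3.2, 4.2) to (6.7, 4.3), a distance of √(3.5² + 0.1²) ≈ 3.5.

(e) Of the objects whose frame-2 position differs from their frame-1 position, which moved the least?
the brown hexagon

(moved 0.9)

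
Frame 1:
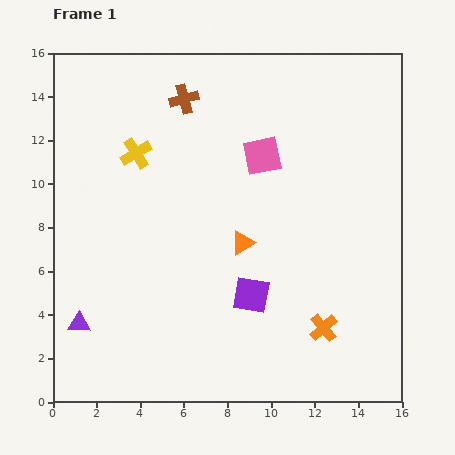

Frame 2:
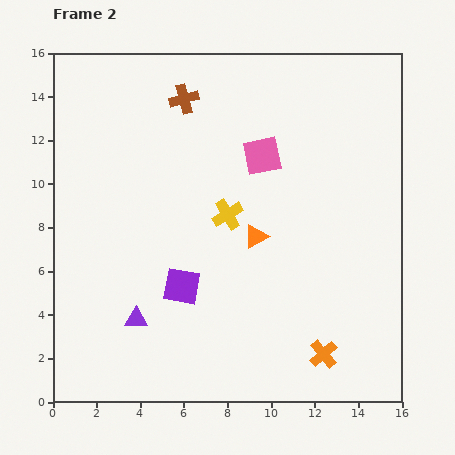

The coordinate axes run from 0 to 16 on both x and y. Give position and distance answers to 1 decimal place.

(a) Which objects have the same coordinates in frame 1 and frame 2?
the brown cross, the pink square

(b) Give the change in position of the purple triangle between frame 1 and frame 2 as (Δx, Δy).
(2.6, 0.2)

The purple triangle was at (1.2, 3.6) in frame 1 and (3.8, 3.8) in frame 2.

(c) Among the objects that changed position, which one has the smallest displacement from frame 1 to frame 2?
the orange triangle

(moved 0.7)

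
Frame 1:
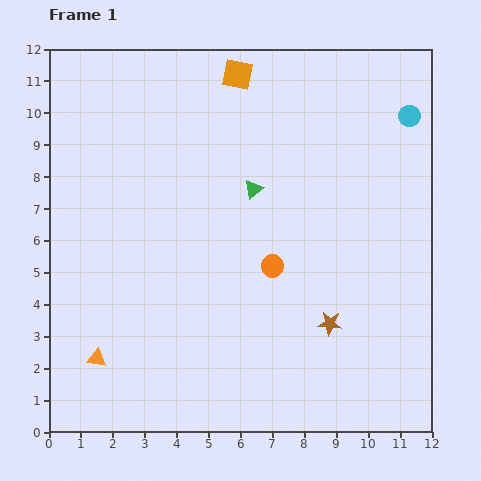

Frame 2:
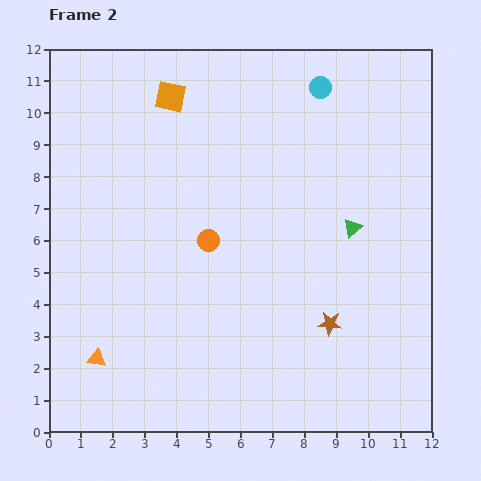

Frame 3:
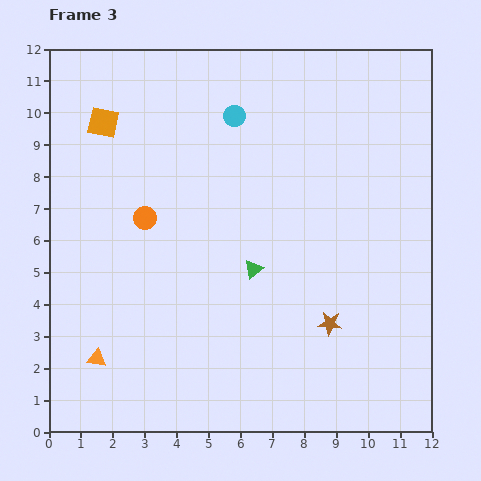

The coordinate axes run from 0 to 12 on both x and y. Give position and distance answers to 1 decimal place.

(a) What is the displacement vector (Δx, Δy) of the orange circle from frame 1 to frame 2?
(-2.0, 0.8)

The orange circle was at (7.0, 5.2) in frame 1 and (5.0, 6.0) in frame 2.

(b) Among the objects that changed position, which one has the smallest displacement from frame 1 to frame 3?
the green triangle

(moved 2.5)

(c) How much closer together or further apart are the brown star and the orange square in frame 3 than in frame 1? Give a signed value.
+1.2

Distance in frame 1: 8.3. Distance in frame 3: 9.5.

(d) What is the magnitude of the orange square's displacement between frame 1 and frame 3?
4.5

The orange square moved from (5.9, 11.2) to (1.7, 9.7), a distance of √(4.2² + 1.5²) ≈ 4.5.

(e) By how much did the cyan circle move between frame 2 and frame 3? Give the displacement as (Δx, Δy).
(-2.7, -0.9)

The cyan circle was at (8.5, 10.8) in frame 2 and (5.8, 9.9) in frame 3.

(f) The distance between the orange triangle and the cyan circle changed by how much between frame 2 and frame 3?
-2.3

Distance in frame 2: 11.0. Distance in frame 3: 8.7.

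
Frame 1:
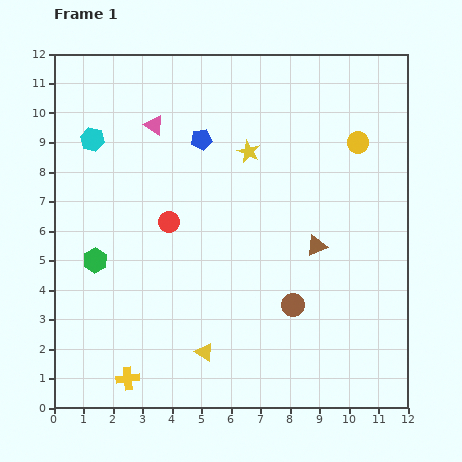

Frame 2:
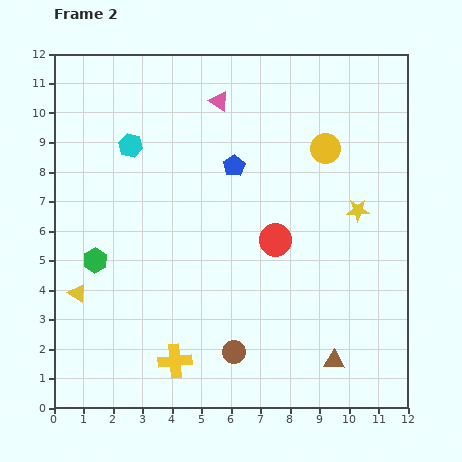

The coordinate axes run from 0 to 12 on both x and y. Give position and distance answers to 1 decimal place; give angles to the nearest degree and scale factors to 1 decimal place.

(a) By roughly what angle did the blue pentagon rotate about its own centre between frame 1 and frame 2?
23° counter-clockwise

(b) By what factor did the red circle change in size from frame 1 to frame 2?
1.5×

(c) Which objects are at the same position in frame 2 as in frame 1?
the green hexagon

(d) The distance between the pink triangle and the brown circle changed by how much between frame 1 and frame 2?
+0.8

Distance in frame 1: 7.7. Distance in frame 2: 8.5.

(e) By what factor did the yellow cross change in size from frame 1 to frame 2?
1.4×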